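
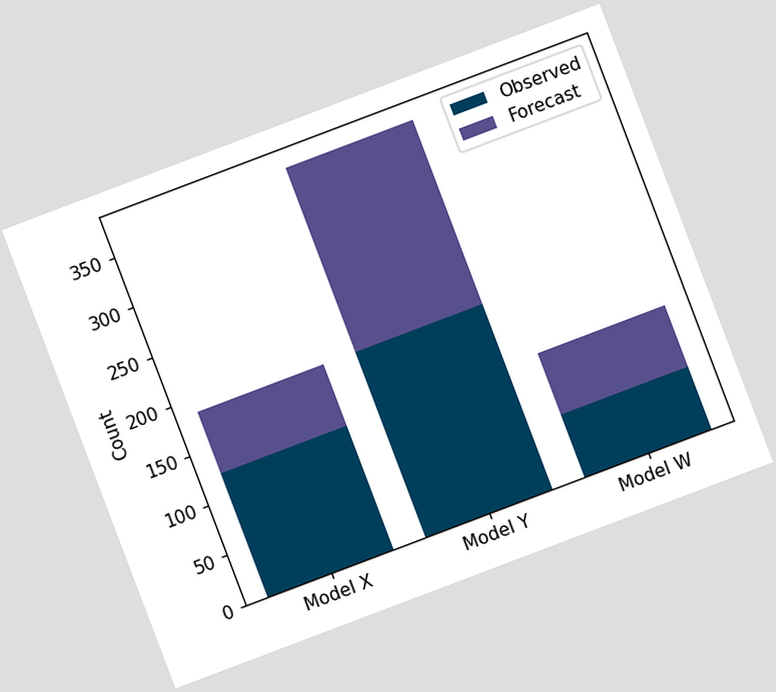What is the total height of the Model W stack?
The chart is tilted about 21° counter-clockwise. The Model W stack's top reaches 124 on the y-axis.

124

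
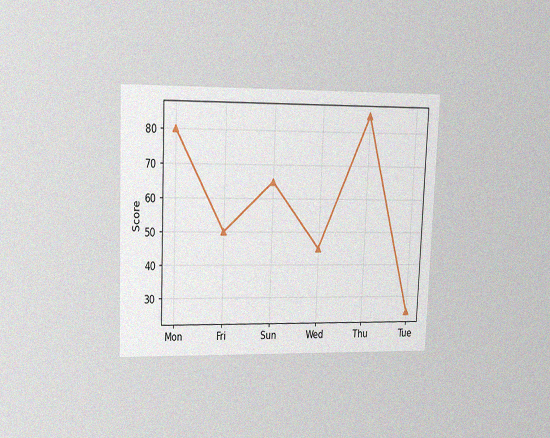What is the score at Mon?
80

The chart is tilted about 2° clockwise and viewed at a slight angle, with some photo noise. At Mon, the line is at 80.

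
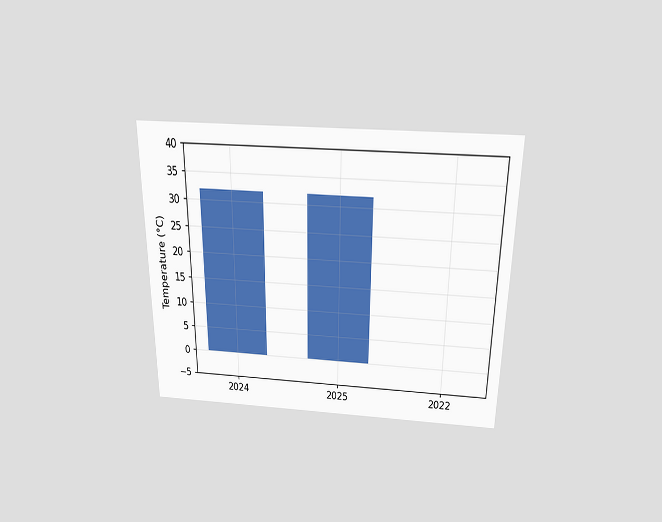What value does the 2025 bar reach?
32°C

The chart is viewed slightly from above. Reading along the chart's y-axis, the 2025 bar reaches 32°C.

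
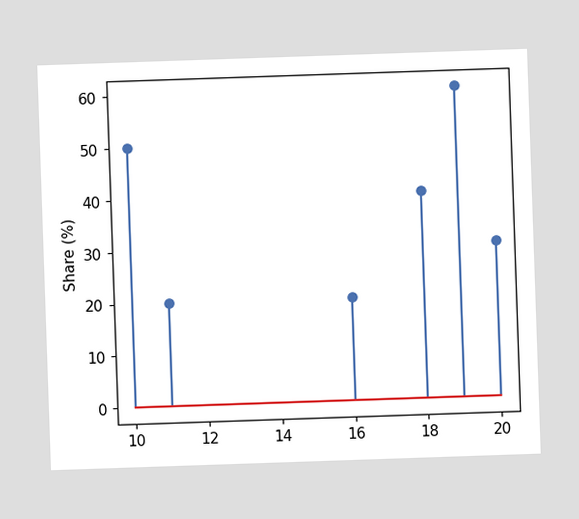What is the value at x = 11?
The stem at x=11 reaches 20%.

20%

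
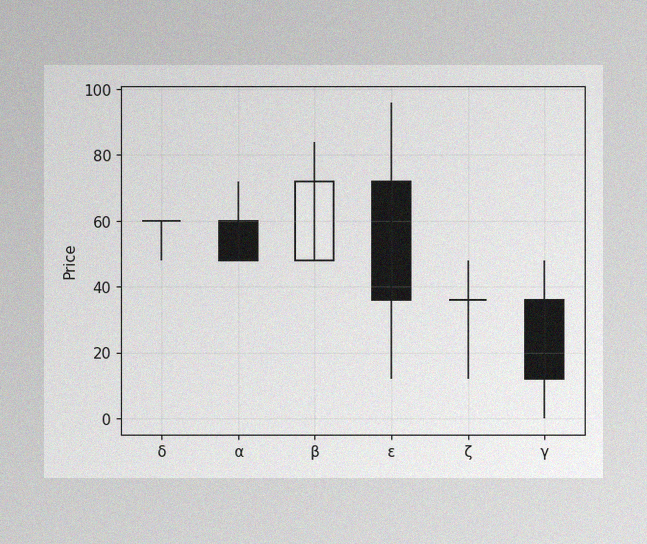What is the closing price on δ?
60

The image has some photo noise and uneven lighting. The δ candle closes at 60.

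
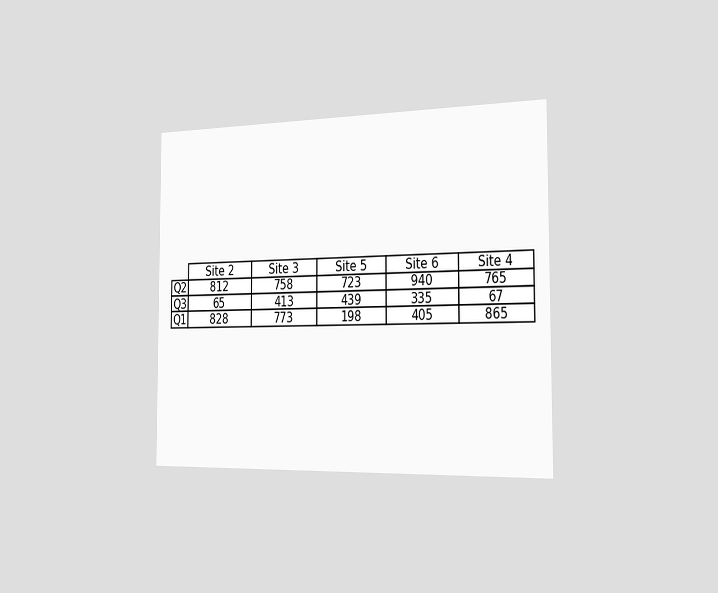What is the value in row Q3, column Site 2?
65

The chart is viewed slightly from the right. The (Q3, Site 2) cell reads 65.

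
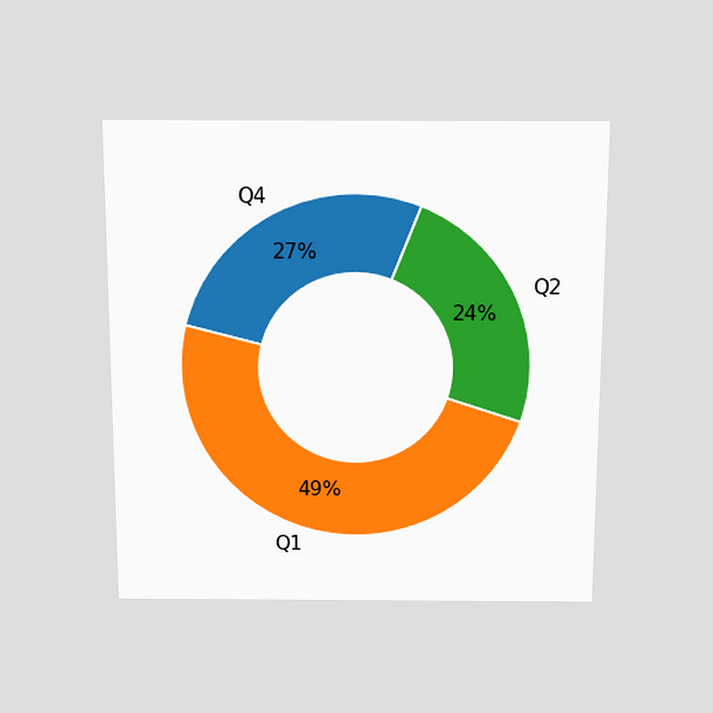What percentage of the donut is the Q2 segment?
24%

The chart is viewed slightly from above. The Q2 segment takes up 24% of the ring.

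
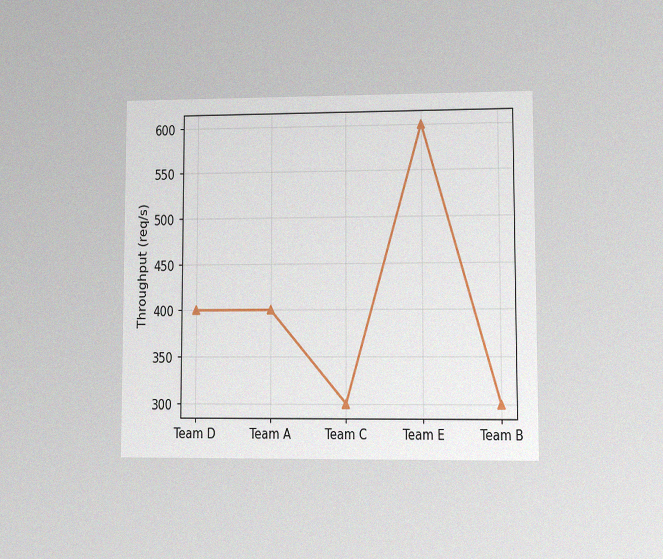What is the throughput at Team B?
The chart is viewed at a slight angle, with some photo noise. At Team B, the line is at 300req/s.

300req/s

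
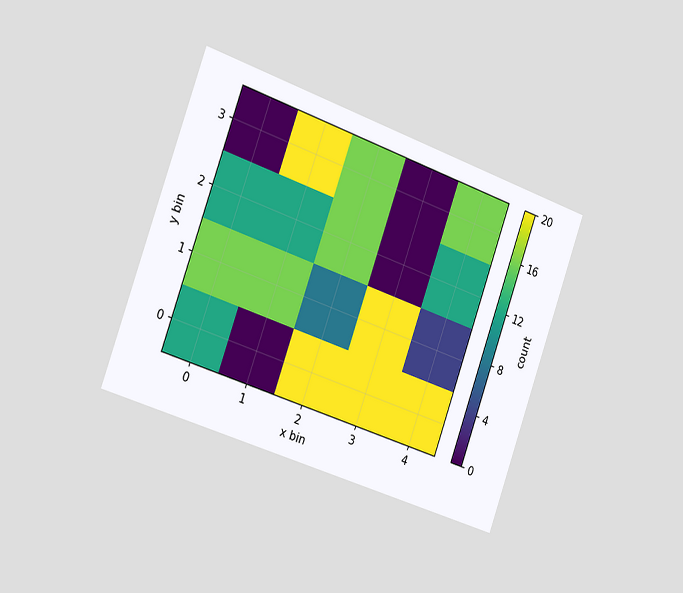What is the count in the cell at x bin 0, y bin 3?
0

The chart is tilted about 20° clockwise and viewed slightly from the left. Matching the cell (0, 3) against the colorbar gives 0.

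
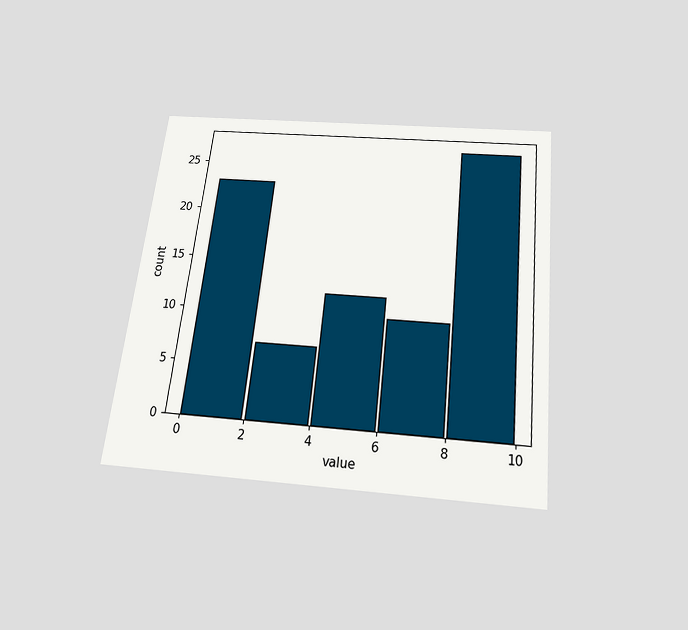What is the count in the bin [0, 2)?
The chart is tilted about 6° clockwise and viewed slightly from below. The [0, 2) bin has height 23.

23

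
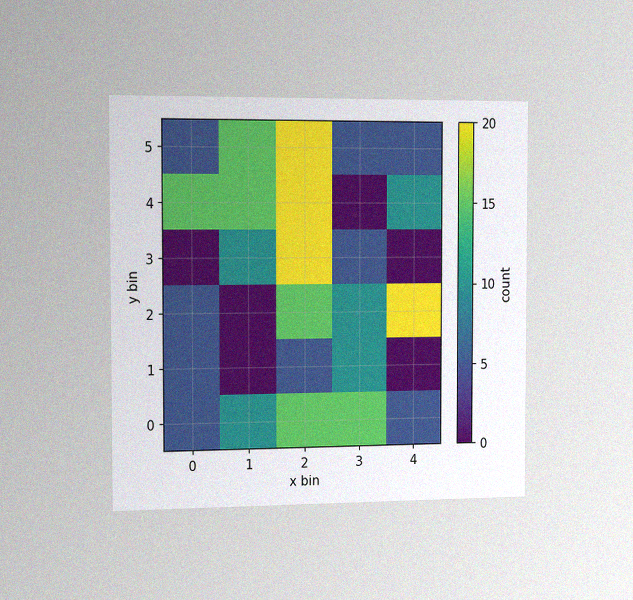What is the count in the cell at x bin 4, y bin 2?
20

The chart is viewed slightly from the left, with some photo noise. Matching the cell (4, 2) against the colorbar gives 20.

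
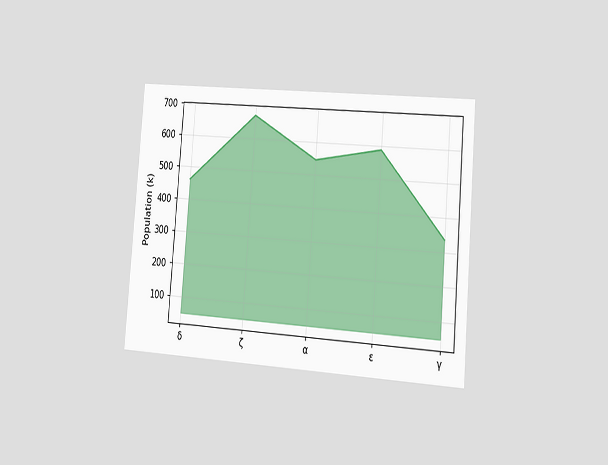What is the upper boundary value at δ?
The chart is tilted about 4° clockwise and viewed slightly from the right. At δ the upper boundary is at 462k.

462k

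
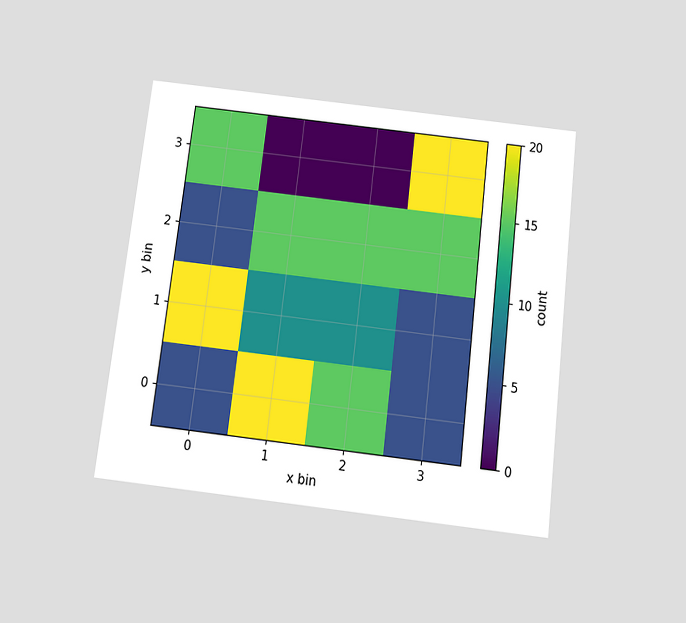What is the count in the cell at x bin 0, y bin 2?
The chart is tilted about 7° clockwise and viewed slightly from below. Matching the cell (0, 2) against the colorbar gives 5.

5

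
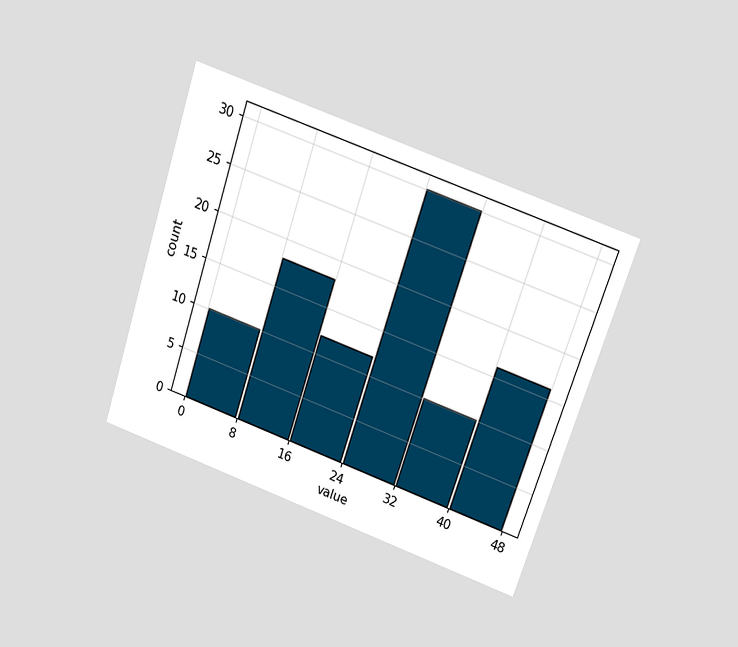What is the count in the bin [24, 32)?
The chart is tilted about 19° clockwise and viewed at a slight angle. The [24, 32) bin has height 30.

30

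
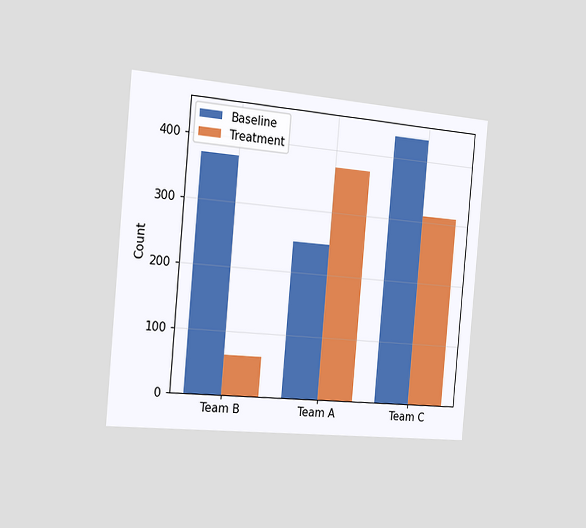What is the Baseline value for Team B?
372

The chart is tilted about 5° clockwise and viewed slightly from the left. The Baseline bar at Team B reaches 372 on the y-axis.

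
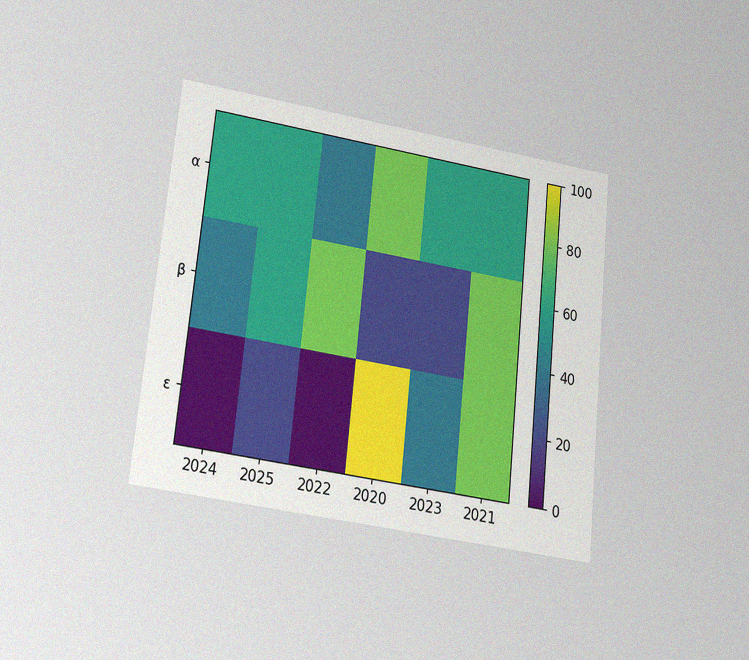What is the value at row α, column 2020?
The chart is tilted about 6° clockwise and viewed slightly from below, with some photo noise. Matching cell (α, 2020) against the colorbar gives 80.

80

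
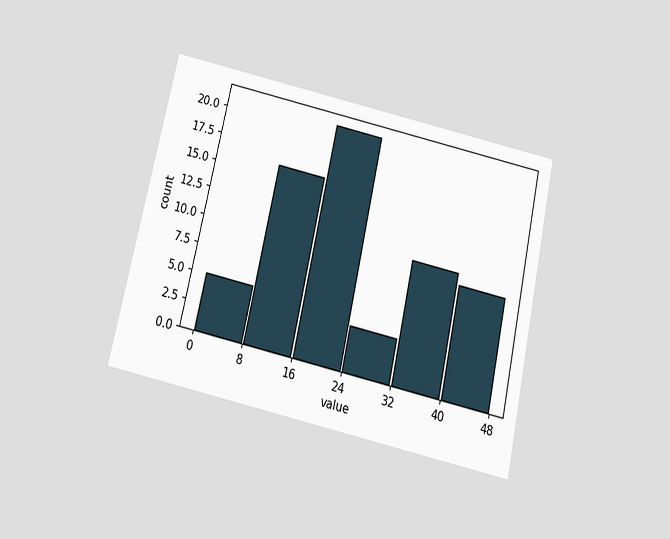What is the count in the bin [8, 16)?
The chart is tilted about 12° clockwise and viewed slightly from below. The [8, 16) bin has height 16.

16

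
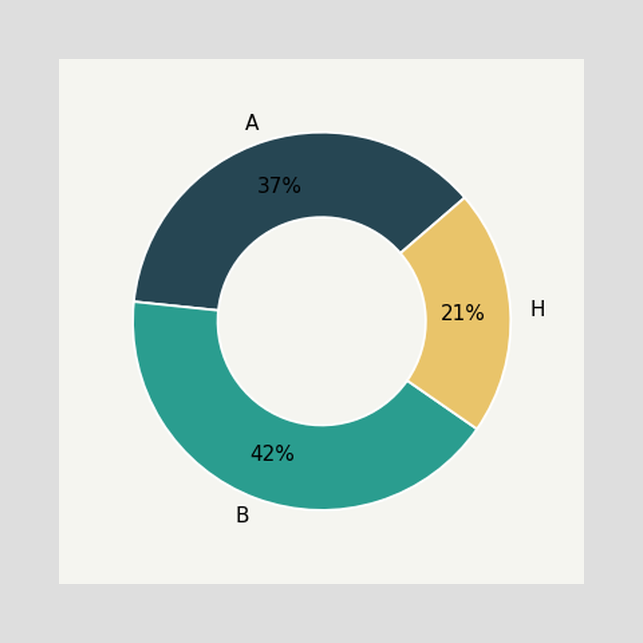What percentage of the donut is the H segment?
21%

The H segment takes up 21% of the ring.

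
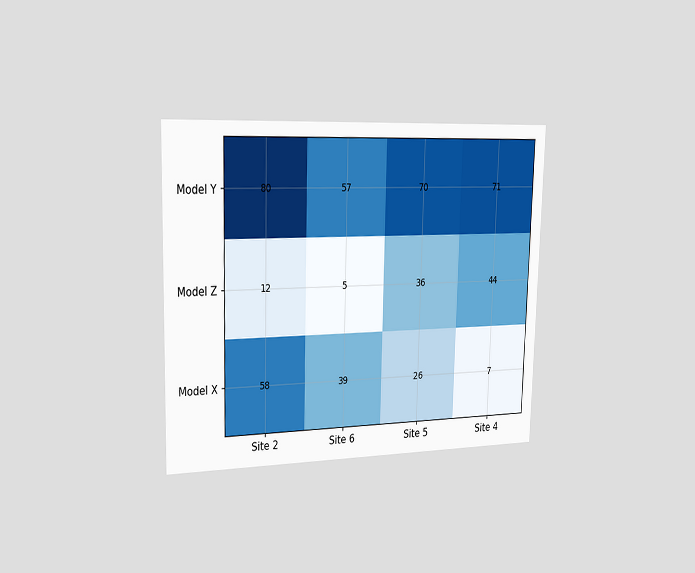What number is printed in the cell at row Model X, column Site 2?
58

The chart is viewed slightly from the left. The (Model X, Site 2) cell reads 58.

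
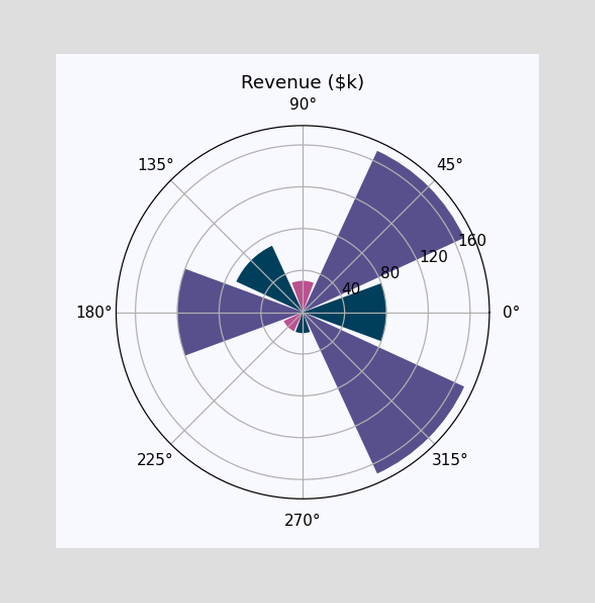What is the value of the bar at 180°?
The bar at 180° reaches $120k on the radial axis.

$120k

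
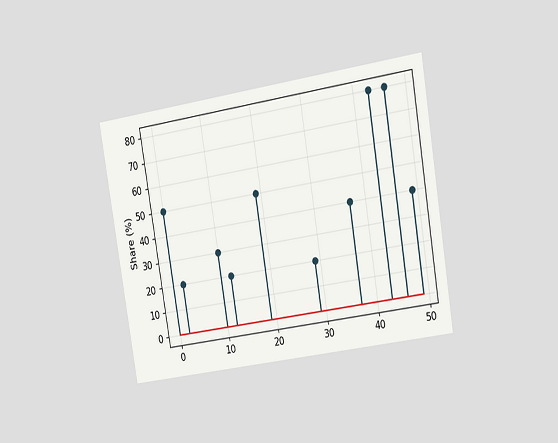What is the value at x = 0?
The chart is tilted about 9° counter-clockwise and viewed slightly from the right. The stem at x=0 reaches 50%.

50%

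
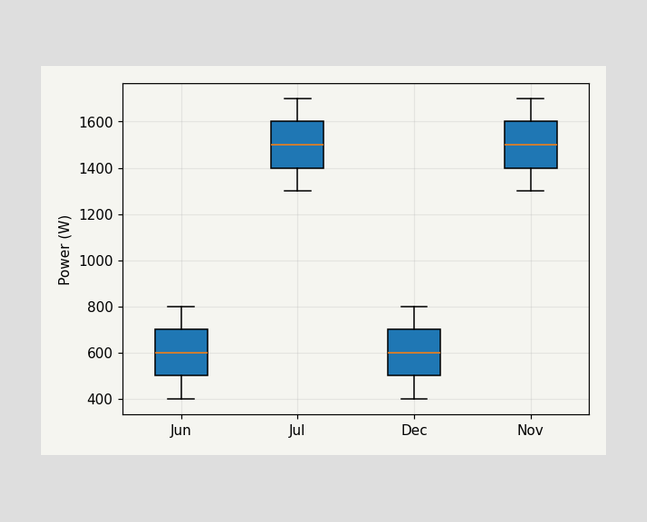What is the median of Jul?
1500W

The median line in the Jul box sits at 1500W.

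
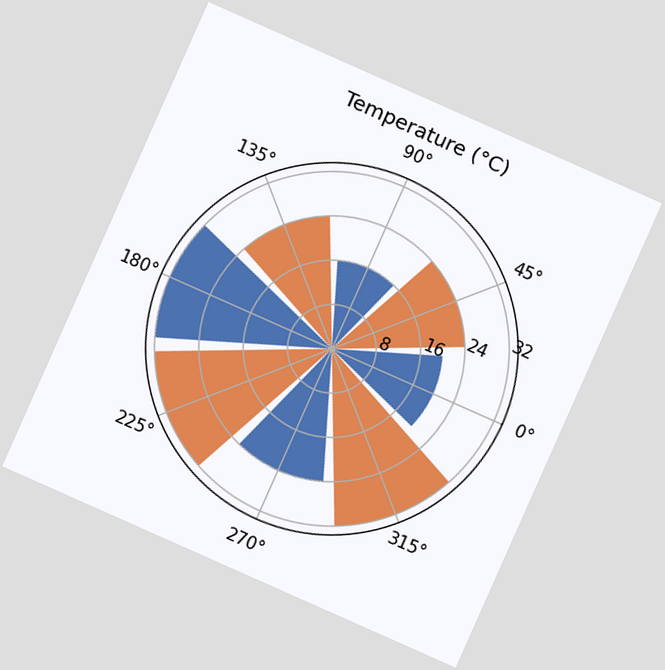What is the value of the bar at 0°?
The chart is tilted about 24° clockwise. The bar at 0° reaches 20°C on the radial axis.

20°C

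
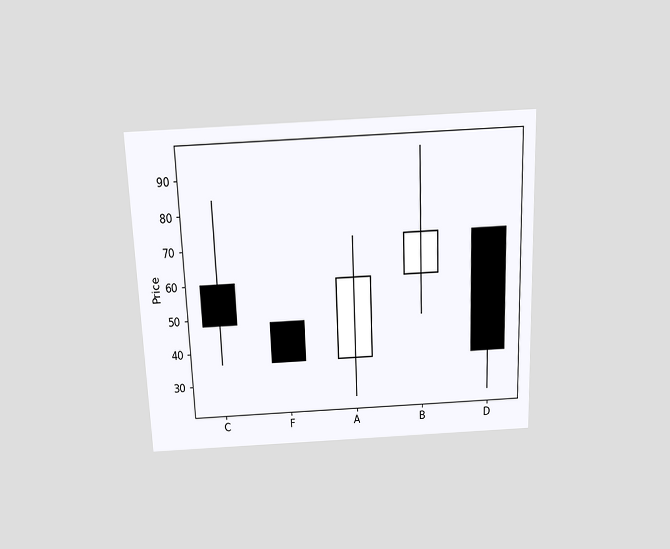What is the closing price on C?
48

The chart is tilted about 2° counter-clockwise and viewed slightly from above. The C candle closes at 48.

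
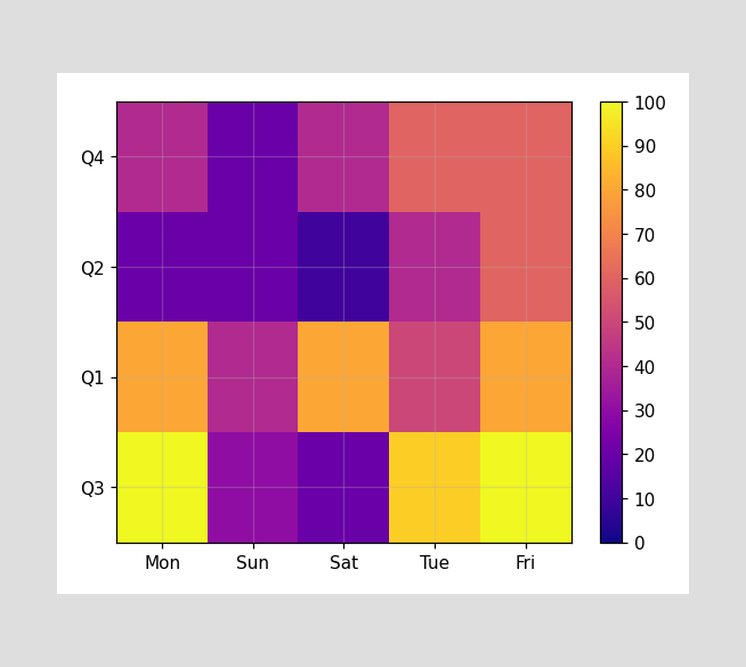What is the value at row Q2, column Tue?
Matching cell (Q2, Tue) against the colorbar gives 40.

40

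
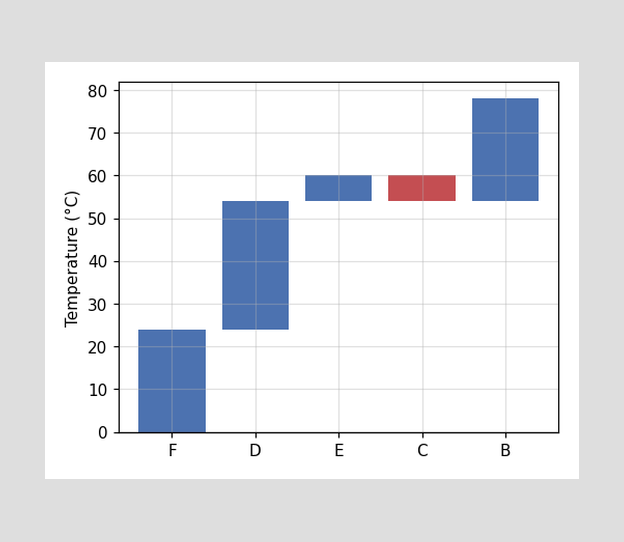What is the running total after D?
54°C

After D the running total reaches 54°C.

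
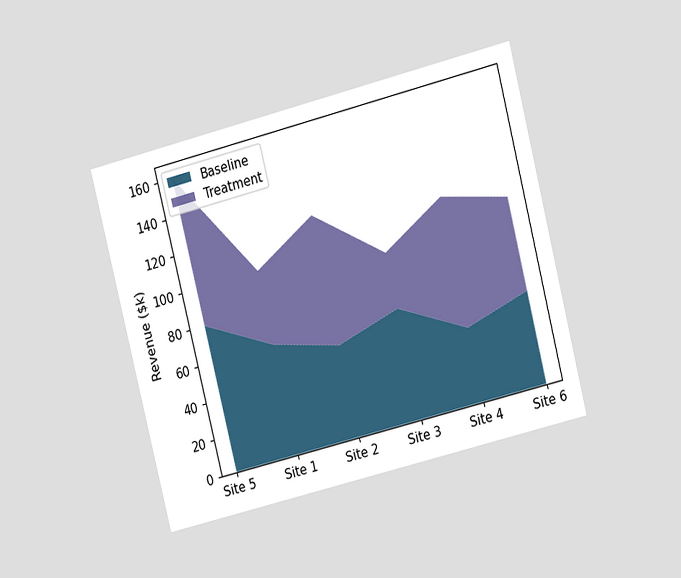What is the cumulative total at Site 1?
$100k

The chart is tilted about 14° counter-clockwise and viewed at a slight angle. The stacked total at Site 1 reaches $100k.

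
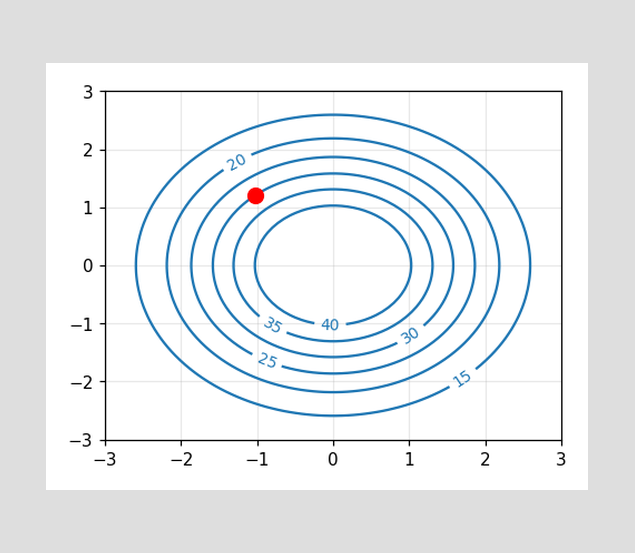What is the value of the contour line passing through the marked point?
The marked point sits on the contour labelled 30.

30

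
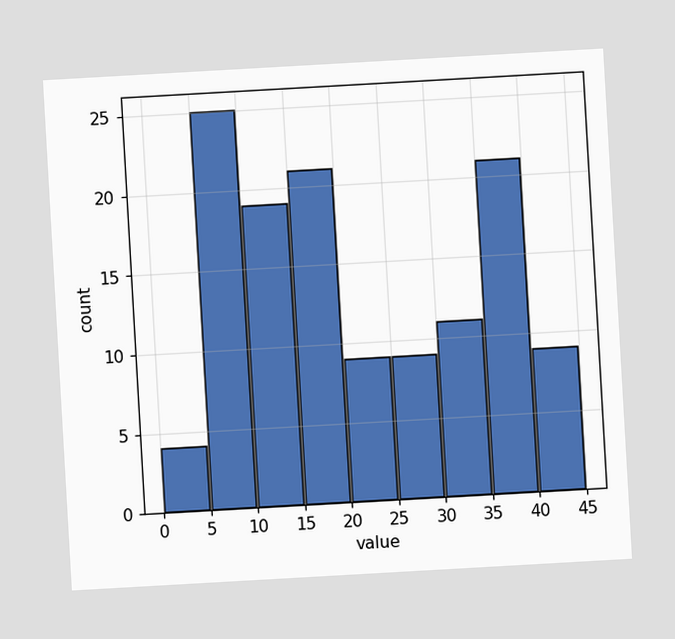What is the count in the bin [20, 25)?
9

The chart is tilted about 3° counter-clockwise. The [20, 25) bin has height 9.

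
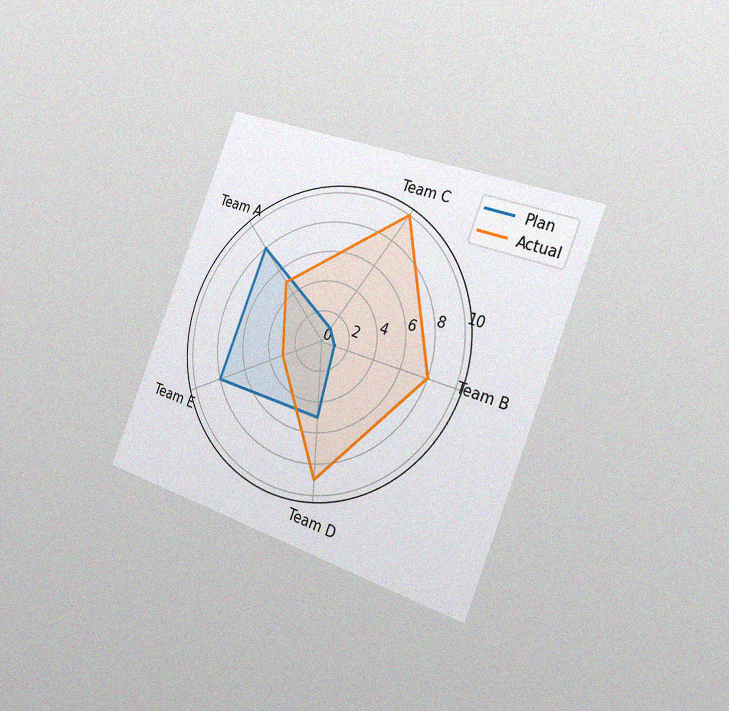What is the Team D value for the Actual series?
The chart is tilted about 21° clockwise and viewed slightly from the right, with some photo noise. On the Team D axis, Actual reaches 9.

9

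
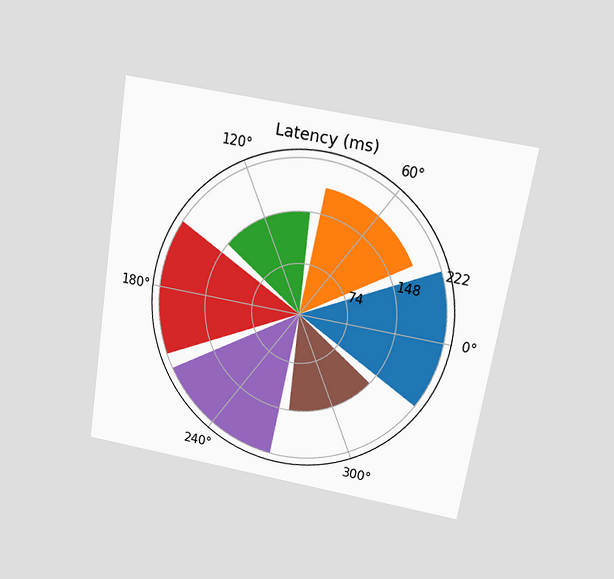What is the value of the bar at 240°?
The chart is tilted about 9° clockwise and viewed slightly from above. The bar at 240° reaches 222ms on the radial axis.

222ms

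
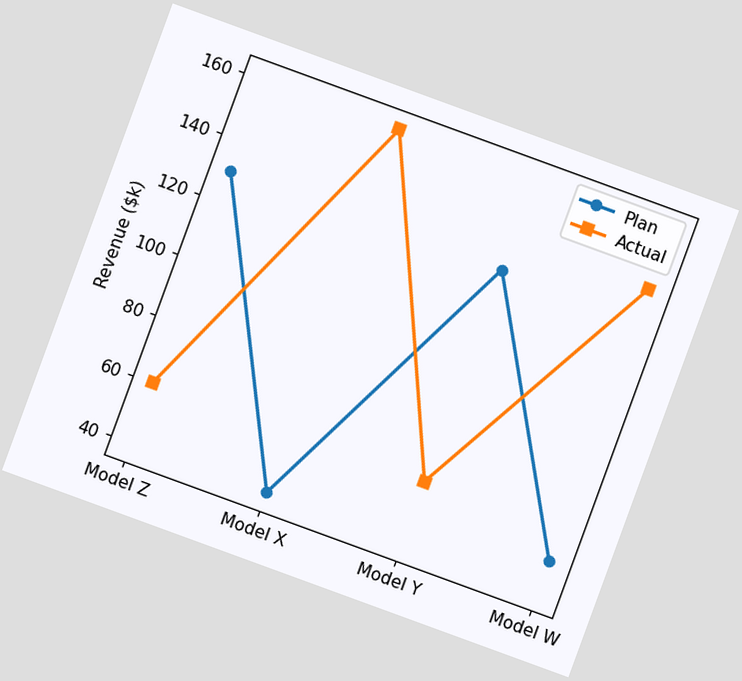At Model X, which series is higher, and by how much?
The chart is tilted about 20° clockwise. At Model X, Actual sits above the other line by $120k.

Actual, by $120k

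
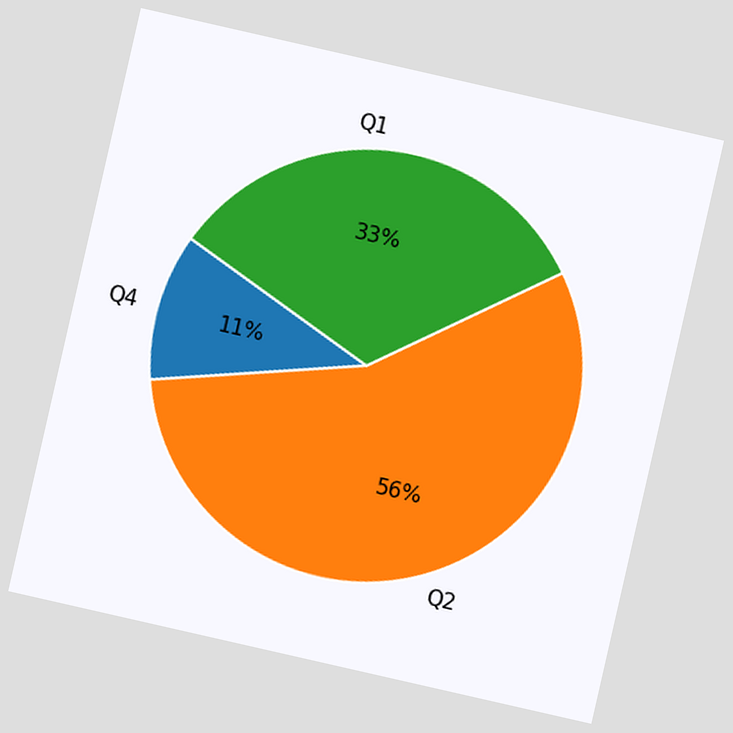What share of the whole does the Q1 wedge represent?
The chart is tilted about 13° clockwise. The Q1 slice takes up 33% of the pie.

33%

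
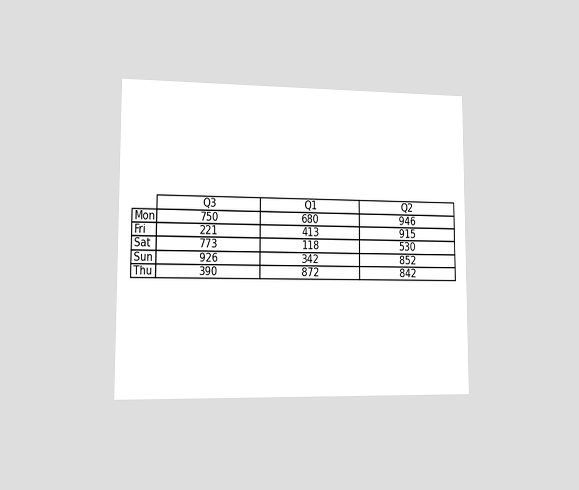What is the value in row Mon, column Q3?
750

The chart is viewed slightly from the left. The (Mon, Q3) cell reads 750.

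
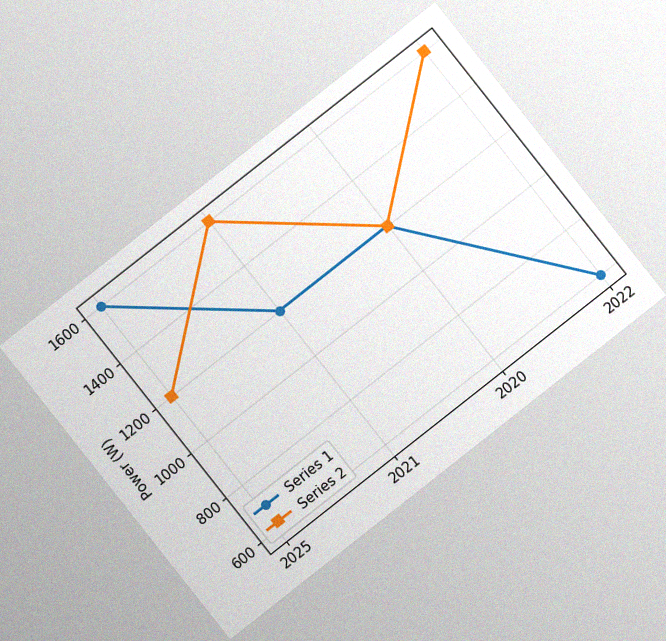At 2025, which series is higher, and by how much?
The chart is tilted about 38° counter-clockwise, with some photo noise. At 2025, Series 1 sits above the other line by 400W.

Series 1, by 400W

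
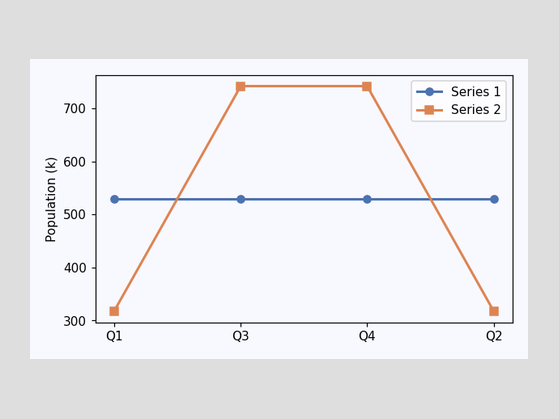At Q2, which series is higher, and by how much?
Series 1, by 212k

At Q2, Series 1 sits above the other line by 212k.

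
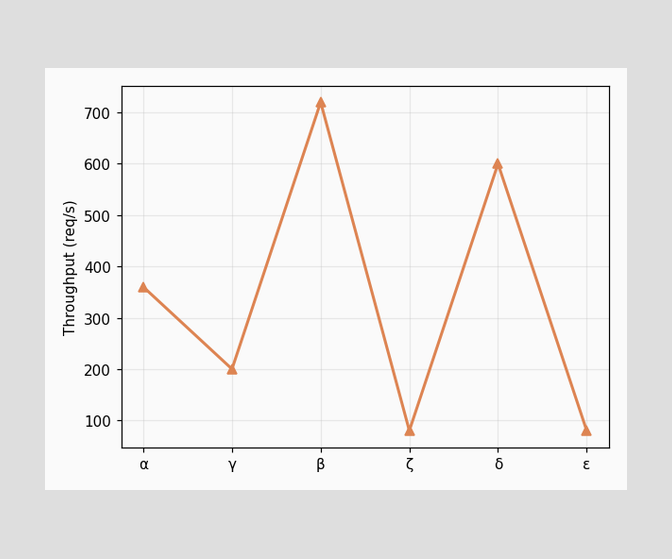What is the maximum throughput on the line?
720req/s

The highest point is at β, and reading across to the y-axis gives 720req/s.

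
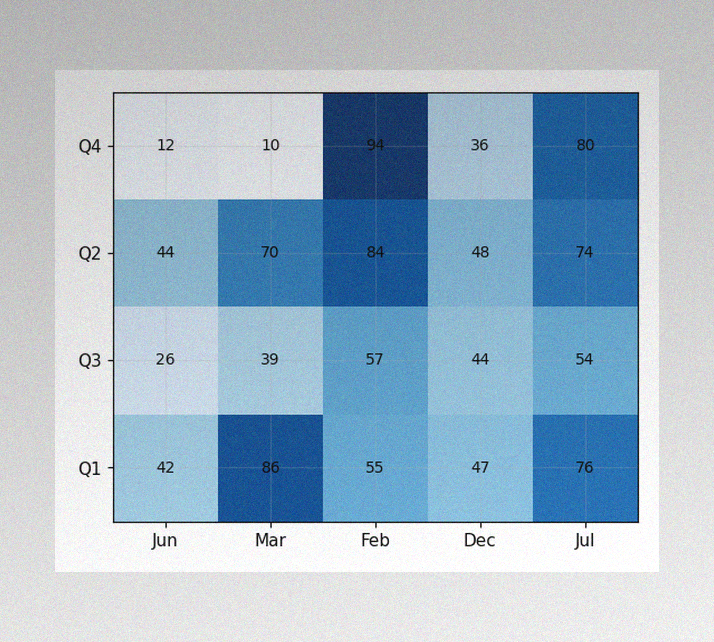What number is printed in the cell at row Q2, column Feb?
The image has some photo noise and uneven lighting. The (Q2, Feb) cell reads 84.

84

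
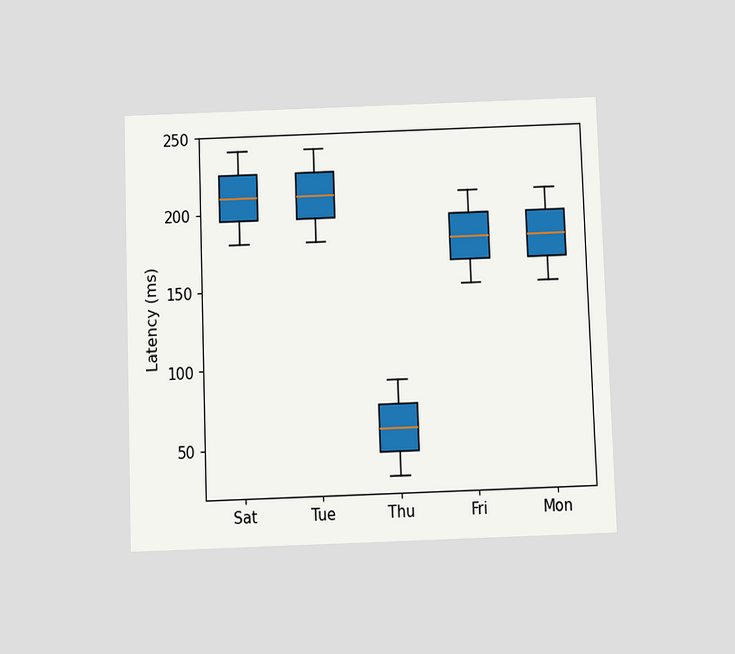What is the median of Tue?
The chart is tilted about 2° counter-clockwise and viewed slightly from below. The median line in the Tue box sits at 210ms.

210ms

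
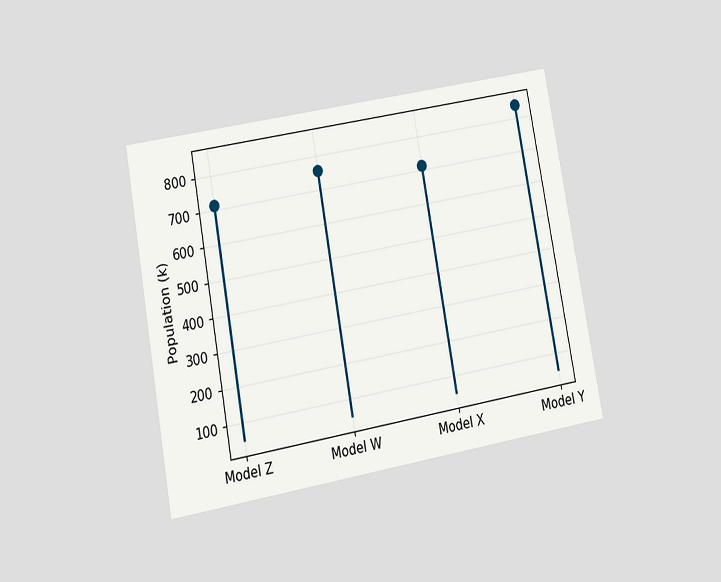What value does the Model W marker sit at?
The chart is tilted about 10° counter-clockwise and viewed at a slight angle. The Model W marker sits at 756k.

756k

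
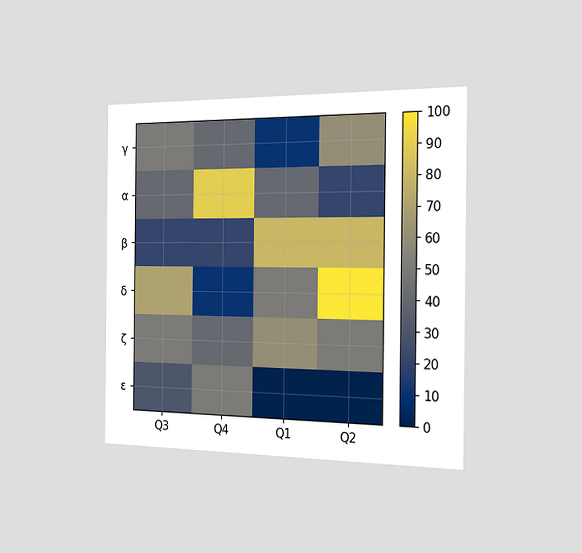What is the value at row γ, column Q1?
The chart is viewed slightly from the right. Matching cell (γ, Q1) against the colorbar gives 10.

10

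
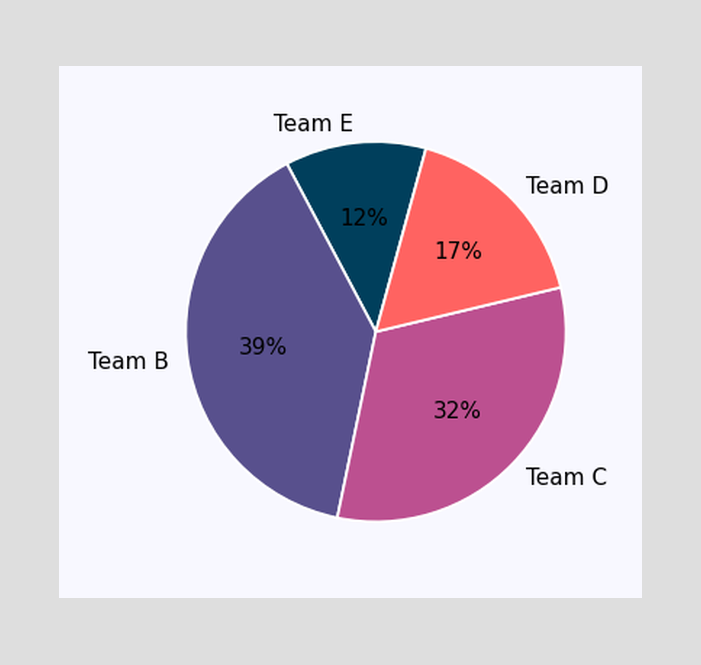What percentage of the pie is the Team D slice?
17%

The Team D slice takes up 17% of the pie.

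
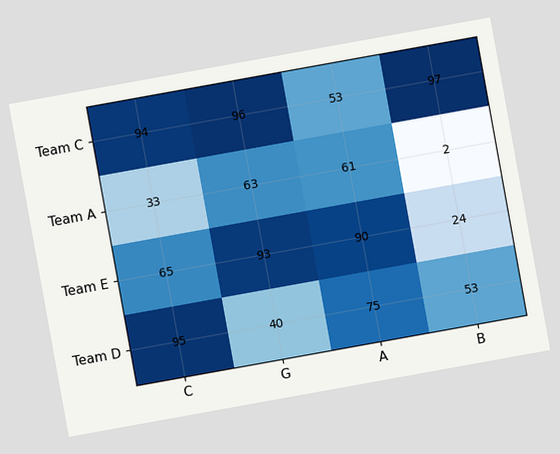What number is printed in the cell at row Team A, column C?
33

The chart is tilted about 10° counter-clockwise. The (Team A, C) cell reads 33.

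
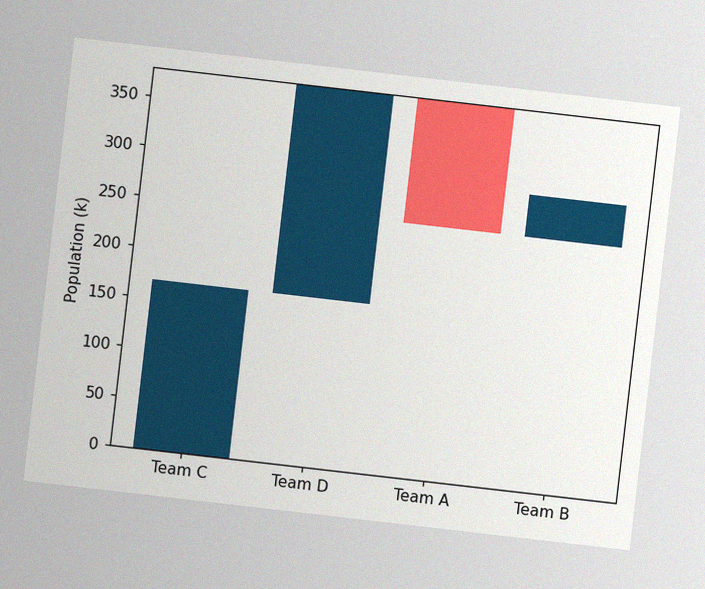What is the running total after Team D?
378k

The chart is tilted about 7° clockwise, with some photo noise. After Team D the running total reaches 378k.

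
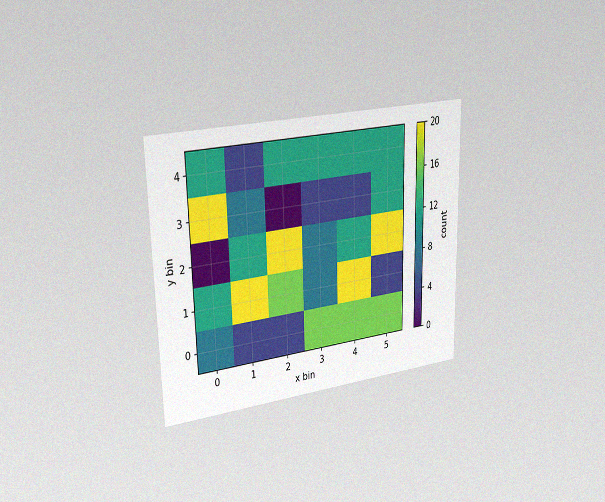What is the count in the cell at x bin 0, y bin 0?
8

The chart is viewed slightly from the left, with some photo noise. Matching the cell (0, 0) against the colorbar gives 8.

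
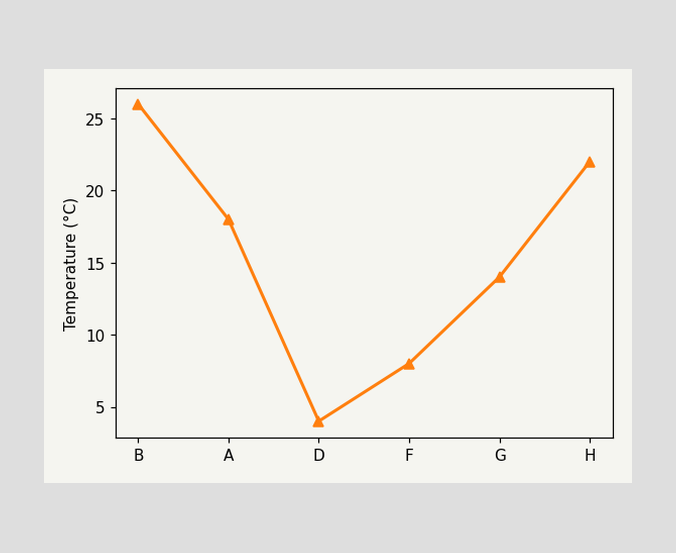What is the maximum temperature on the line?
The highest point is at B, and reading across to the y-axis gives 26°C.

26°C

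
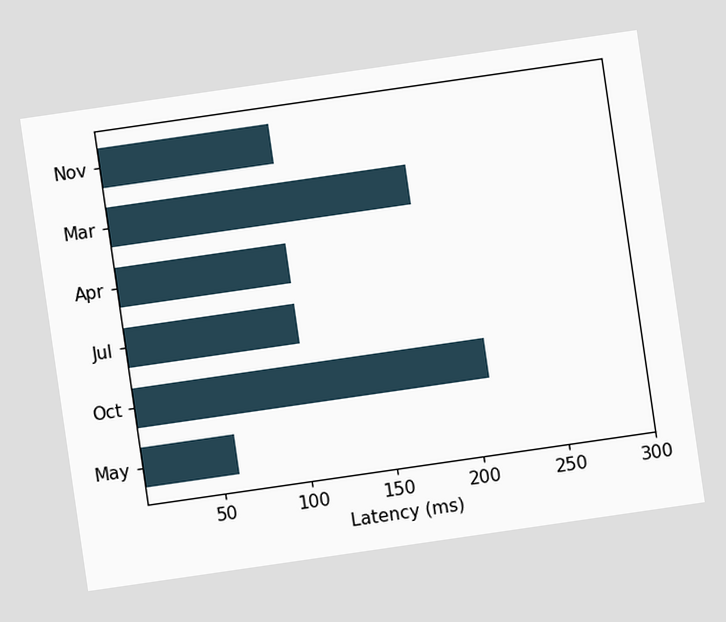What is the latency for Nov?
105ms

The chart is tilted about 8° counter-clockwise. Reading along the chart's x-axis, the Nov bar reaches 105ms.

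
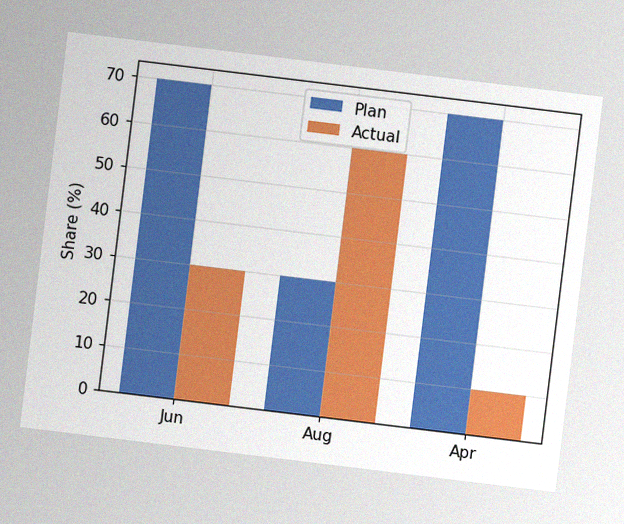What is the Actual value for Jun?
The chart is tilted about 7° clockwise, with some photo noise. The Actual bar at Jun reaches 30% on the y-axis.

30%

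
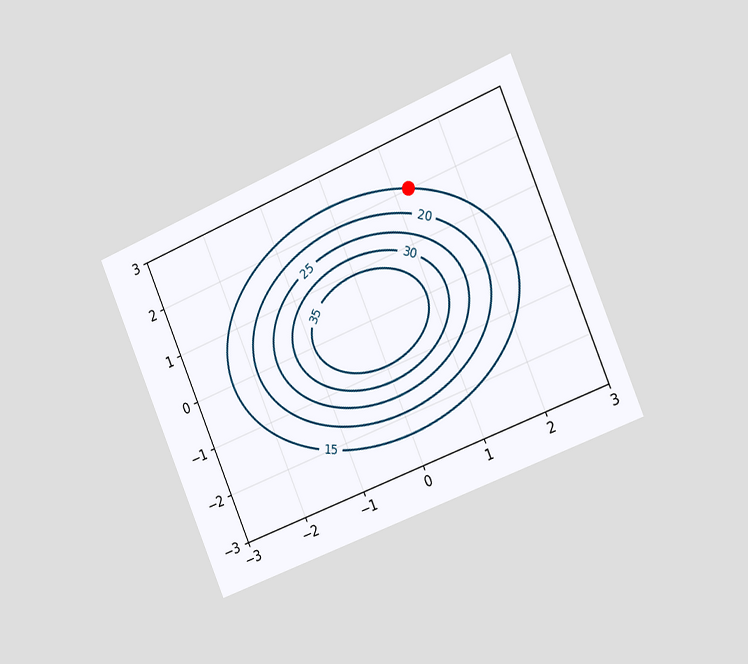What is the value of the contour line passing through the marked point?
The chart is tilted about 23° counter-clockwise and viewed slightly from the right. The marked point sits on the contour labelled 15.

15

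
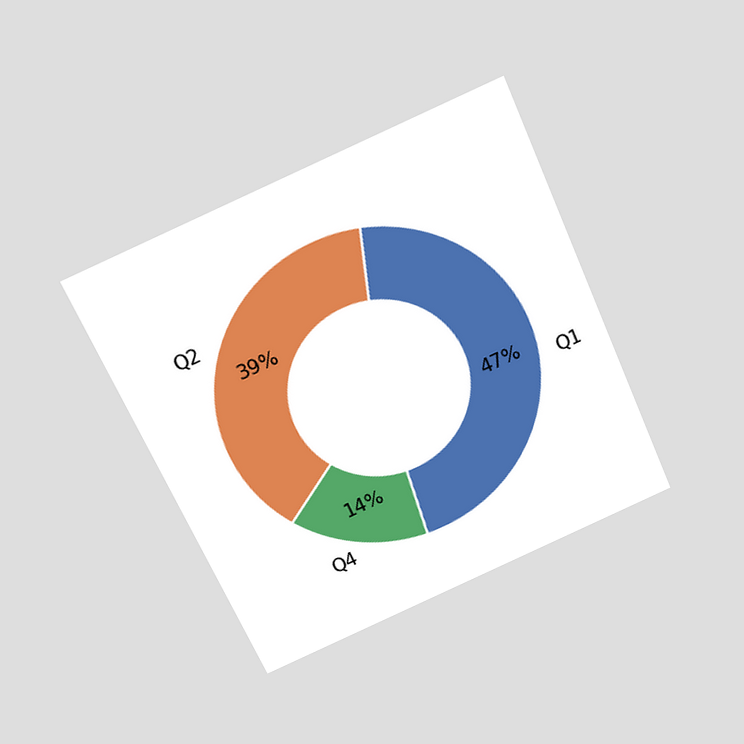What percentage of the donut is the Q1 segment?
47%

The chart is tilted about 24° counter-clockwise and viewed slightly from above. The Q1 segment takes up 47% of the ring.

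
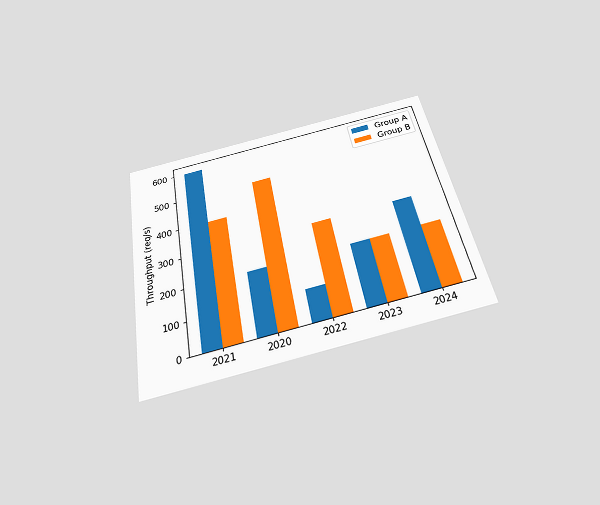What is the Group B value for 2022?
300req/s

The chart is tilted about 11° counter-clockwise and viewed slightly from below. The Group B bar at 2022 reaches 300req/s on the y-axis.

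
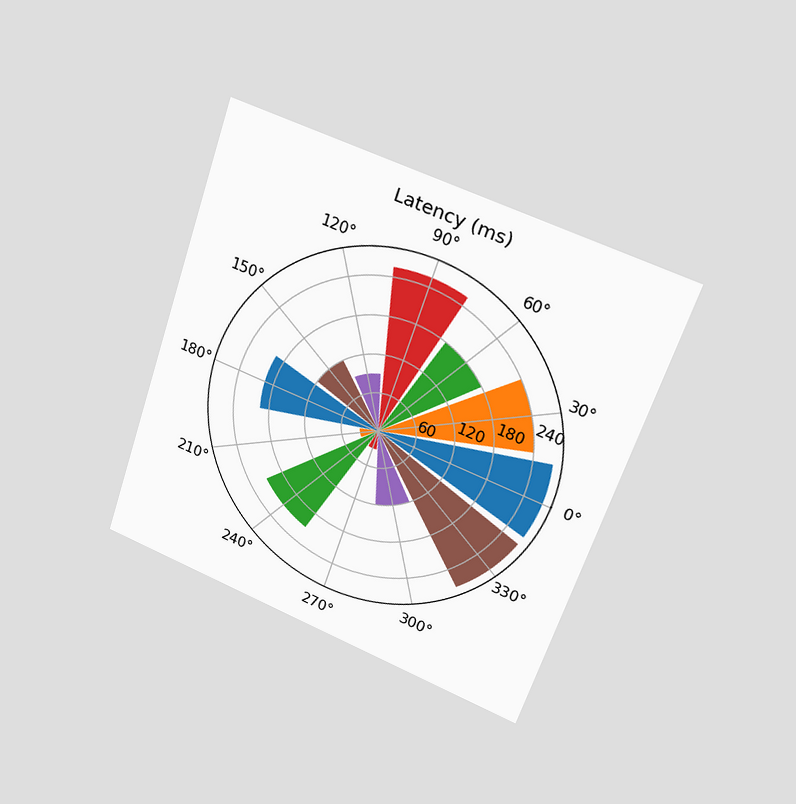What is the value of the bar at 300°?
120ms

The chart is tilted about 19° clockwise and viewed at a slight angle. The bar at 300° reaches 120ms on the radial axis.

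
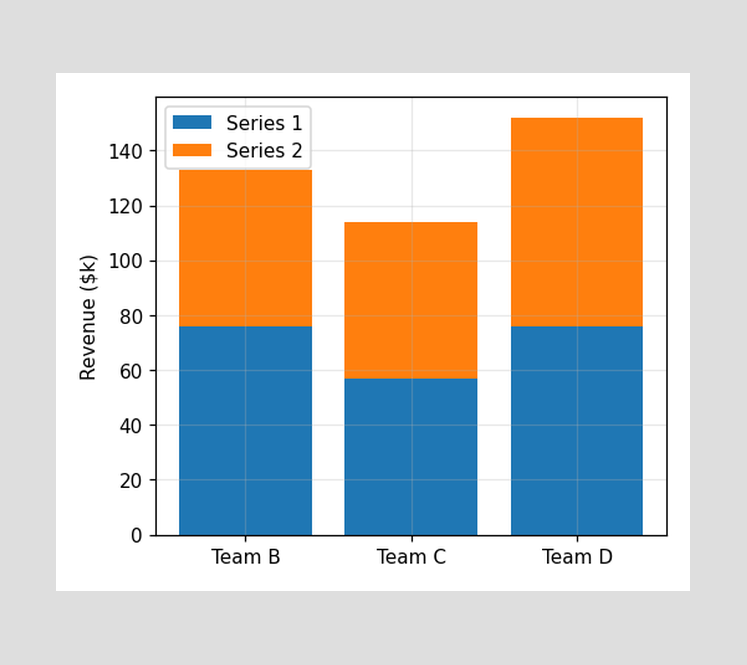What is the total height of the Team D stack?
$152k

The Team D stack's top reaches $152k on the y-axis.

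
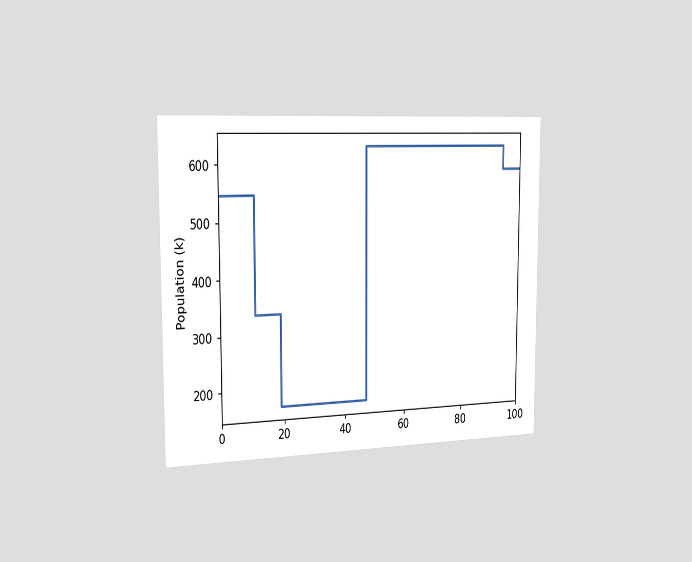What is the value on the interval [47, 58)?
630k

The chart is viewed slightly from the left. On [47, 58) the step sits at 630k.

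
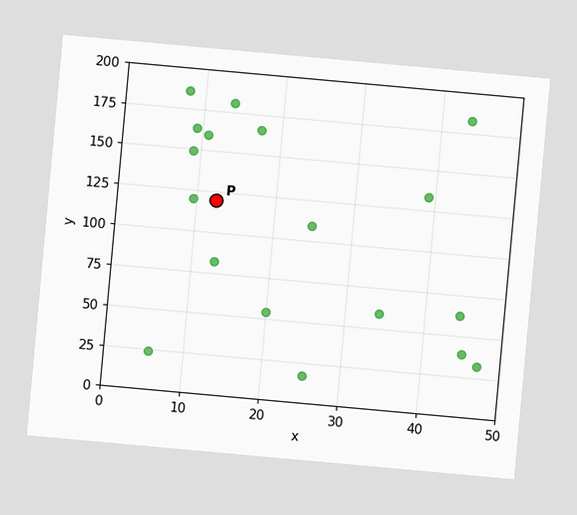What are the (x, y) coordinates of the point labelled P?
The chart is tilted about 5° clockwise. Following the gridlines from P to each axis, P sits at (12.5, 120).

(12.5, 120)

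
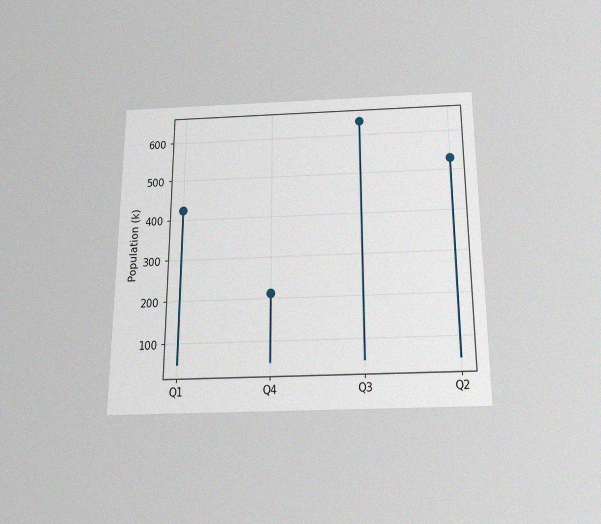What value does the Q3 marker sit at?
636k

The chart is viewed slightly from below, with some photo noise. The Q3 marker sits at 636k.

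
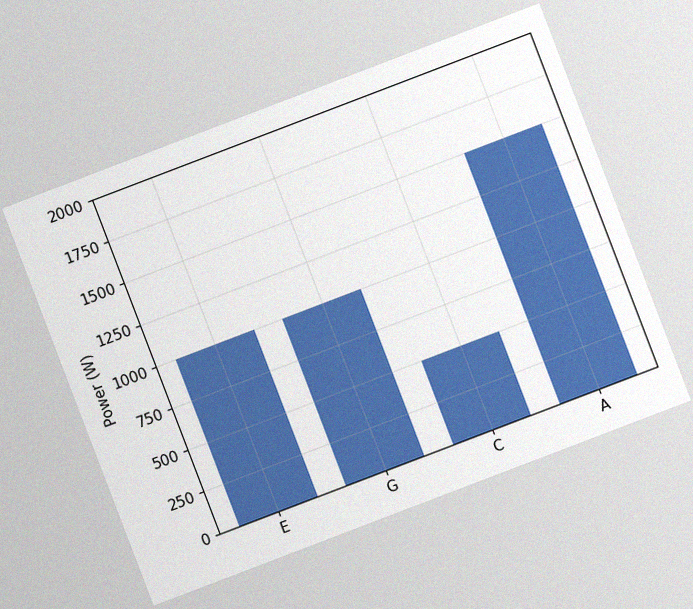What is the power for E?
1000W

The chart is tilted about 21° counter-clockwise, with some photo noise. Reading along the chart's y-axis, the E bar reaches 1000W.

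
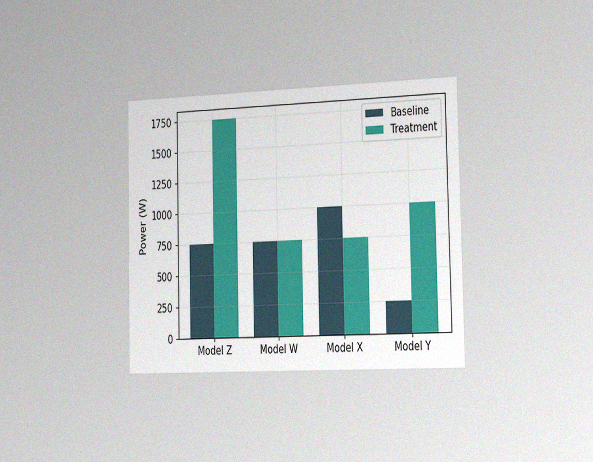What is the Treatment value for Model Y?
1000W

The chart is viewed slightly from the right, with some photo noise. The Treatment bar at Model Y reaches 1000W on the y-axis.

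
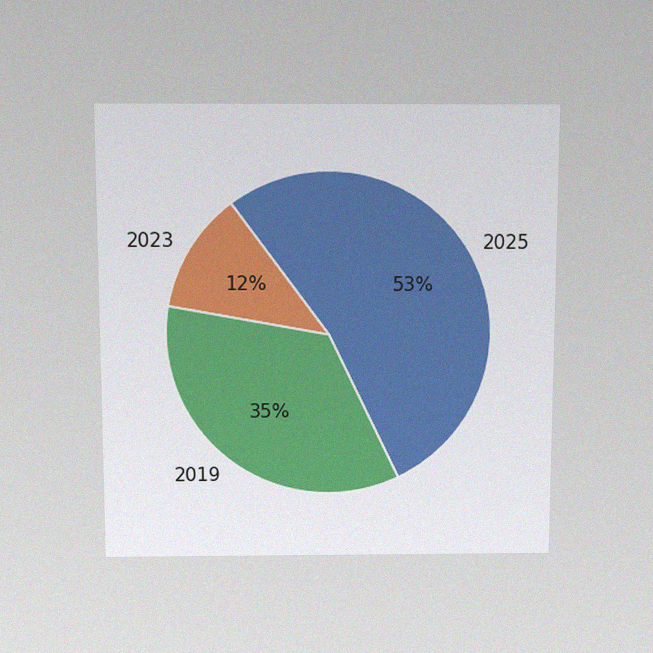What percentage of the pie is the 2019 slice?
35%

The chart is viewed slightly from above, with some photo noise. The 2019 slice takes up 35% of the pie.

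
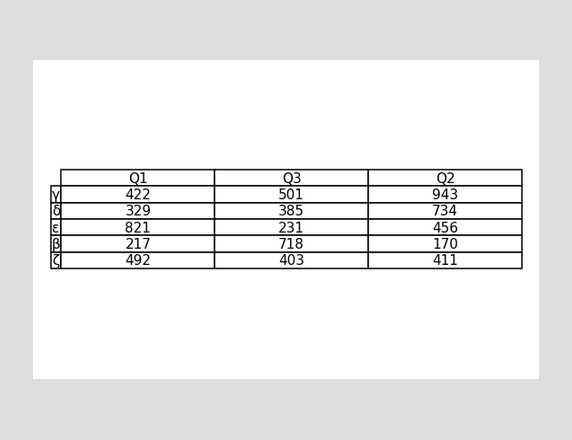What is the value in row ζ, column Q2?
411

The (ζ, Q2) cell reads 411.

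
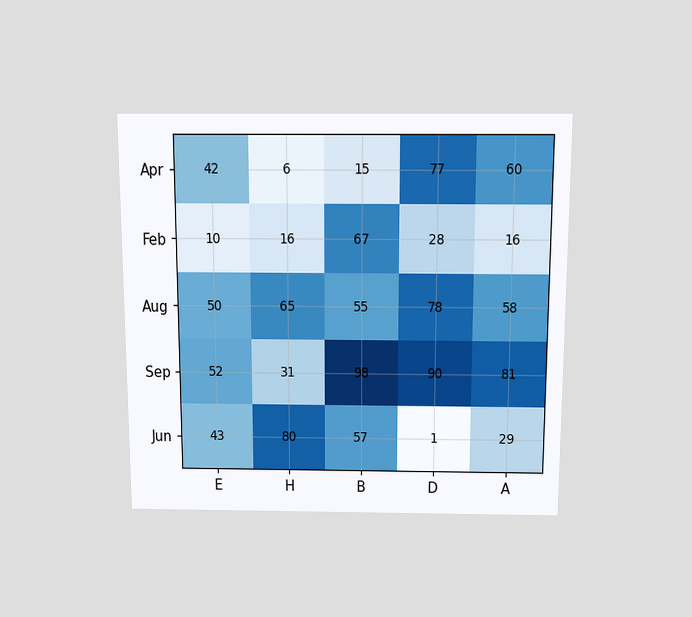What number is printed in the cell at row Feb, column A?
16

The chart is viewed slightly from above. The (Feb, A) cell reads 16.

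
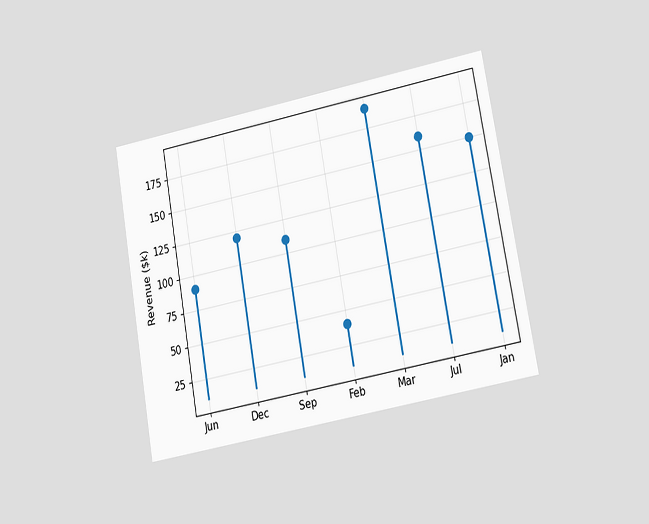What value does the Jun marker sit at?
The chart is tilted about 10° counter-clockwise and viewed at a slight angle. The Jun marker sits at $90k.

$90k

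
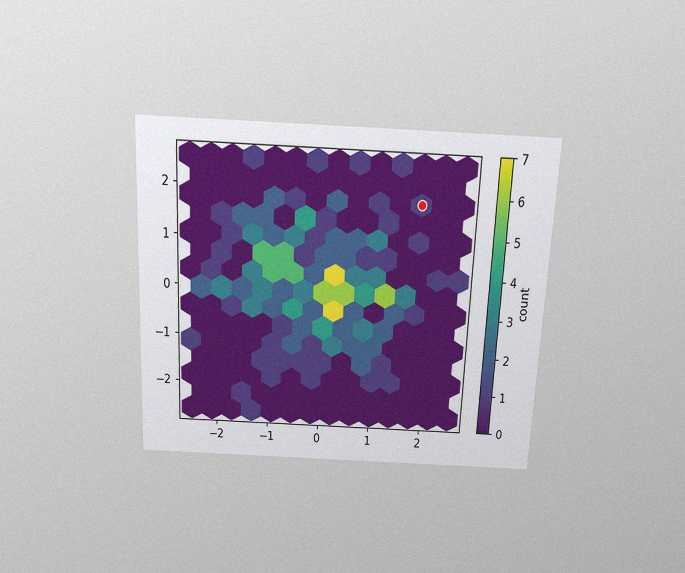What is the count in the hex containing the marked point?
1

The chart is tilted about 3° clockwise and viewed slightly from above, with some photo noise. The marked hex reads 1 on the colorbar.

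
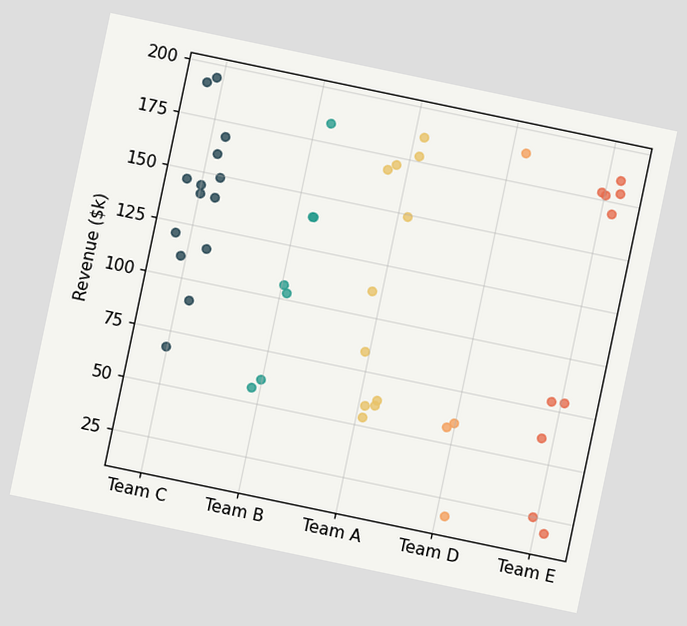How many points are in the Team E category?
The chart is tilted about 12° clockwise. Counting the markers in the Team E column gives 10.

10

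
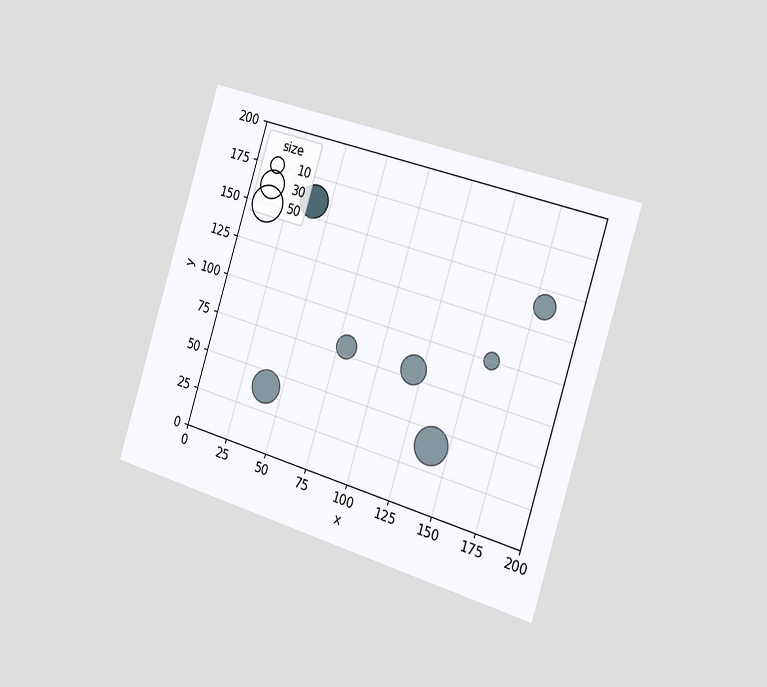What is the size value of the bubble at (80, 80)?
20

The chart is tilted about 17° clockwise and viewed slightly from the right. Matching the bubble at (80, 80) against the size legend gives 20.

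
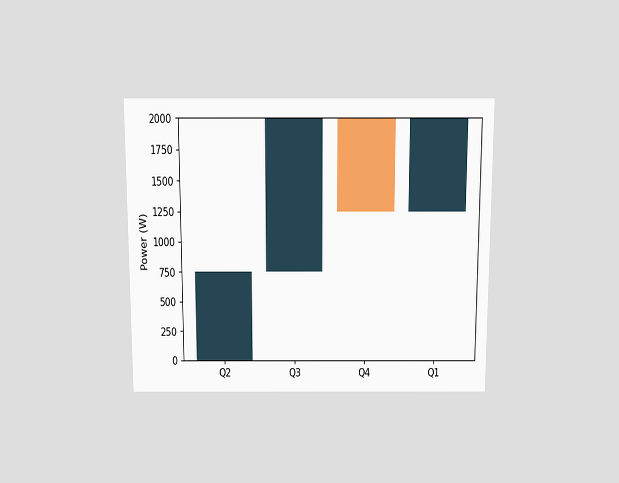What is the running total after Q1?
2000W

The chart is viewed slightly from above. After Q1 the running total reaches 2000W.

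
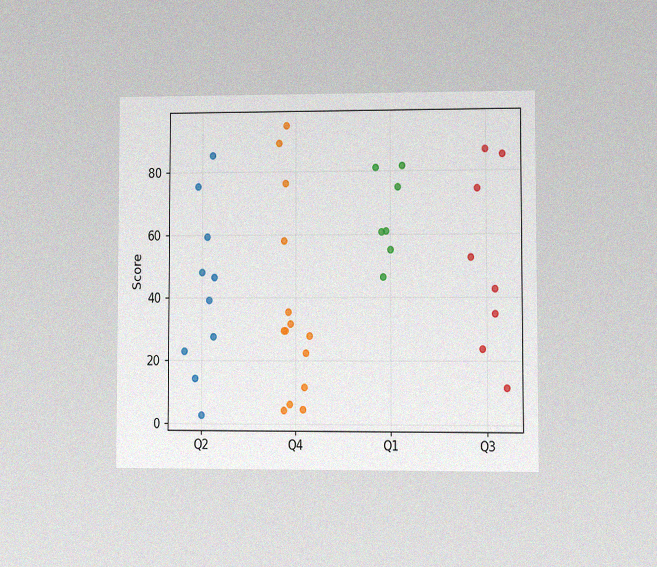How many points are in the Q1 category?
7

The chart is viewed at a slight angle, with some photo noise. Counting the markers in the Q1 column gives 7.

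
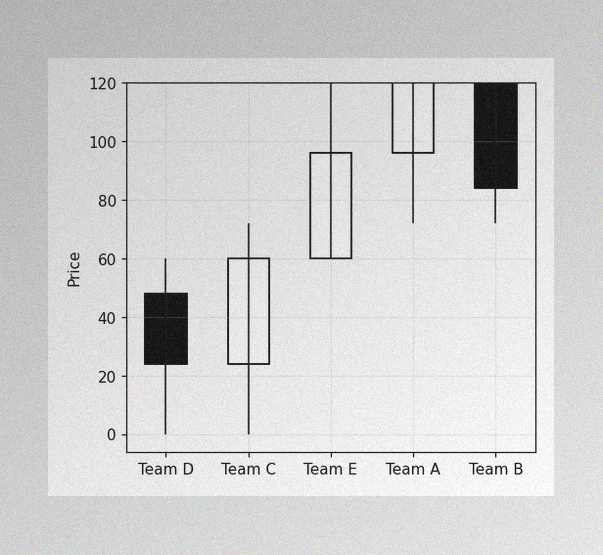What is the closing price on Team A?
120

The image has some photo noise and uneven lighting. The Team A candle closes at 120.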